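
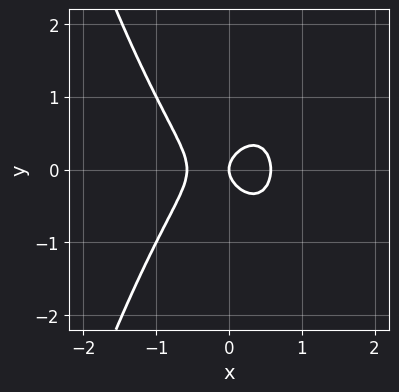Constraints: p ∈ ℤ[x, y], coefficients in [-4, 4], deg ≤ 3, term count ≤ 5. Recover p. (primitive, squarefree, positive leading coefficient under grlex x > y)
3*x^3 + 2*y^2 - x

First, deg p = 3.
Next, symmetries: mirror symmetry y ↦ −y ⇒ only even powers of y.
Then, observable constraints: one x-axis crossing is at x = 0; one y-axis crossing is at y = 0.
Finally, these observations pin down the coefficients.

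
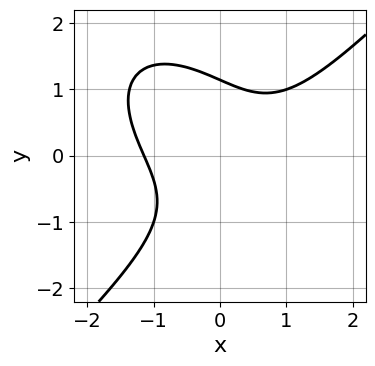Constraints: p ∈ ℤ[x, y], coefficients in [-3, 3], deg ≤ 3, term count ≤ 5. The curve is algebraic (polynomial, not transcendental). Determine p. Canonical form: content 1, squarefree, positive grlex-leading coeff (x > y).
deg p = 3. The shape is more complex than any degree-2 curve.
Matching integer coefficients to the picture gives p.

2*x^3 - 2*y^3 - 3*x*y + 3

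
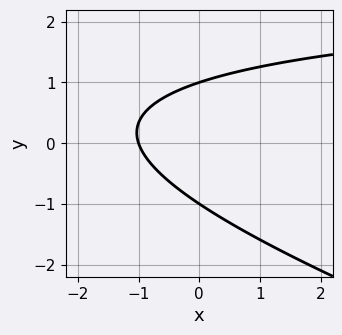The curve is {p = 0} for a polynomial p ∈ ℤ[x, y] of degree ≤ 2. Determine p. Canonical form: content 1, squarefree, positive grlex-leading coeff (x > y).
x*y + 3*y^2 - 3*x - 3

The degree is 2 — no degree-1 curve has this shape.
Observable constraints: it meets the x-axis at x = -1 (among the integer gridlines); among the integer gridlines, it crosses the y-axis at y ∈ {-1, 1}.
Together with the visible shape, these determine p as stated.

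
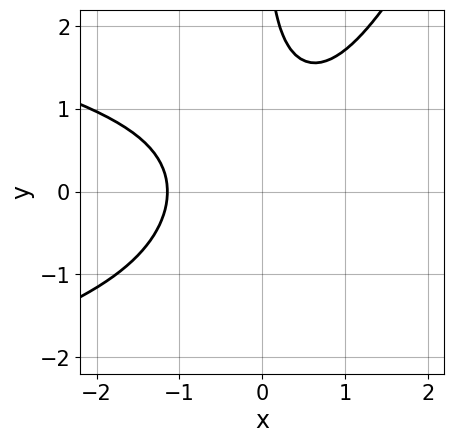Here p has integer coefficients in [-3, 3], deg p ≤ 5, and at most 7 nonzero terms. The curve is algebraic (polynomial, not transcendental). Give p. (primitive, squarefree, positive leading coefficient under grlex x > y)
First, deg p = 4. No degree-3 curve has this shape.
Then, reading off the gridlines: no y-intercept at any integer in the box.
Finally, putting this together gives p.

2*x^2*y^2 - x*y^3 + 2*x^3 - 2*x*y^2 + 3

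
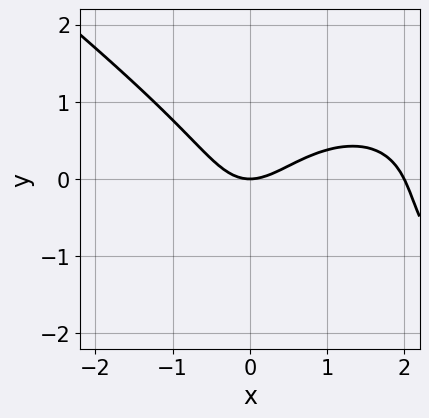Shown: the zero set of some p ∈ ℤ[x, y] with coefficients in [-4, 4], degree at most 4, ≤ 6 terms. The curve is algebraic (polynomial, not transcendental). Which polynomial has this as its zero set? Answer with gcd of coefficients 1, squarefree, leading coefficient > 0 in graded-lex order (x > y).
x^3 + 2*y^3 - 2*x^2 + y^2 + 2*y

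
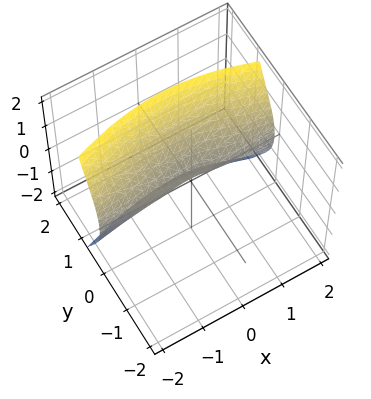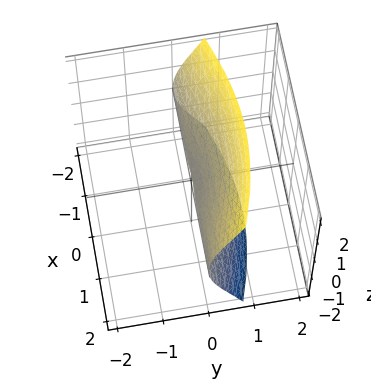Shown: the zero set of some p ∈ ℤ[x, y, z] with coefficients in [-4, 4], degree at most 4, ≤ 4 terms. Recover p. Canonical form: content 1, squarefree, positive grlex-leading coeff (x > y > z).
x^2*y + 3*y^3 - z^2

(a) Degree: a generic line meets the surface in up to 3 points, so deg p = 3.
(b) Reading off the gridlines: the visible x-axis segment lies entirely on the surface; it crosses the y-axis at the gridline y = 0; it meets the z-axis at z = 0 (among the integer gridlines).
(c) These observations pin down the coefficients.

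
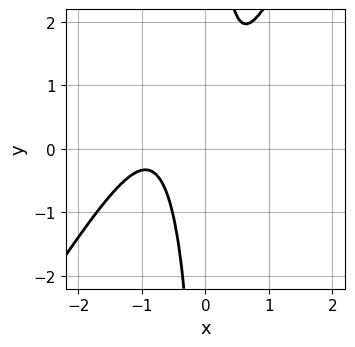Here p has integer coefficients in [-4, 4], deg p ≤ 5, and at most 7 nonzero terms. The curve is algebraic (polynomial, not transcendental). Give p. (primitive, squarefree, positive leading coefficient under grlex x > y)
3*x^4 - 2*x^3*y + 3*x^3 - x*y + 1

(a) deg p = 4.
(b) Reading off the gridlines: it misses every integer gridline on the y-axis; the curve avoids every integer x-axis point in the box.
(c) Together with the visible shape, these determine p as stated.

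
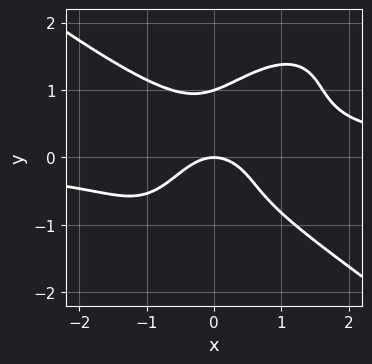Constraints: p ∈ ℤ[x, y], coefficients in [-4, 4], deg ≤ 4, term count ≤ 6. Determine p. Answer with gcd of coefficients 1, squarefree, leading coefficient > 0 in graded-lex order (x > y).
(a) The degree is 4 — a generic line meets the curve in up to 4 points.
(b) From the axis intercepts and sections: among the integer gridlines, it crosses the y-axis at y ∈ {0, 1}; it crosses the x-axis at the gridline x = 0.
(c) Matching integer coefficients to the picture gives p.

x^3*y - x*y^3 + y^4 - x^2 - y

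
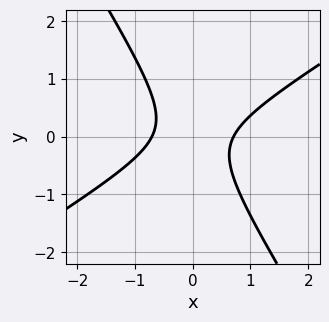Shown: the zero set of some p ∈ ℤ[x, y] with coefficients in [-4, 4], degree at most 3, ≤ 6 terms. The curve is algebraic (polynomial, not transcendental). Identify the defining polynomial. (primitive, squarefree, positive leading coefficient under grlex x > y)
2*x^2 - 2*x*y - 2*y^2 - 1

(a) Degree: a generic line meets the curve in up to 2 points, so deg p = 2.
(b) Observable constraints: no y-intercept at any integer in the box.
(c) Putting this together gives p.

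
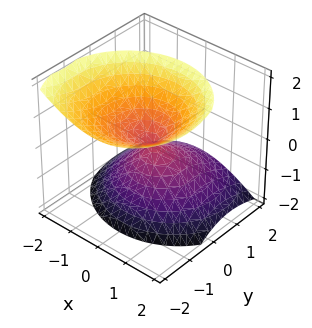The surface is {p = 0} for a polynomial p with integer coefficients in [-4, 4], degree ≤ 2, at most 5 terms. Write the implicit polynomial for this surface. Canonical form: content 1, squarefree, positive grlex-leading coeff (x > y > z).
(a) There are 2 components. They look like related sheets of one shape, so recover p as a whole.
(b) deg p = 2. A generic line meets the surface in up to 2 points.
(c) Reading off the gridlines: it crosses the z-axis at the gridline z = 0; it crosses the y-axis at the gridline y = 0.
(d) Putting this together gives p.

x^2 + y^2 + y*z - z^2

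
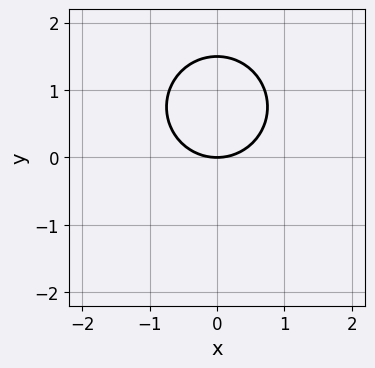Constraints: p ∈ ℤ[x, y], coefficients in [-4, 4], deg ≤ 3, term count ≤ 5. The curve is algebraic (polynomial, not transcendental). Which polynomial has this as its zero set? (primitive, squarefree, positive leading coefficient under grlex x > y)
1. deg p = 2. No degree-1 curve has this shape.
2. Symmetries: it's symmetric under x → −x, forcing even powers of x.
3. Observable constraints: it meets the x-axis at x = 0 (among the integer gridlines); it meets the y-axis at y = 0 (among the integer gridlines).
4. The integer polynomial consistent with all of this is the stated p.

2*x^2 + 2*y^2 - 3*y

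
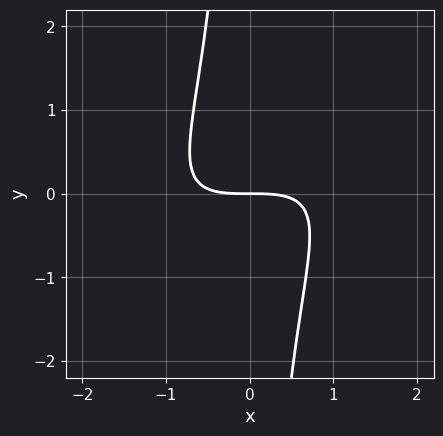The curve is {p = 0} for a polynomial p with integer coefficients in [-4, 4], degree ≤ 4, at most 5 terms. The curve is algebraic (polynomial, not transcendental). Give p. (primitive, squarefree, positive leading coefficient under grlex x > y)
(a) deg p = 3.
(b) Checking where it meets the axes: one x-axis crossing is at x = 0; one y-axis crossing is at y = 0.
(c) Putting this together gives p.

x^3 - 3*x^2*y + 2*x*y^2 + 3*y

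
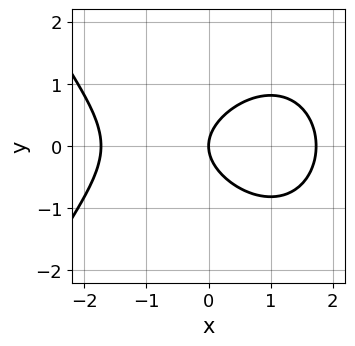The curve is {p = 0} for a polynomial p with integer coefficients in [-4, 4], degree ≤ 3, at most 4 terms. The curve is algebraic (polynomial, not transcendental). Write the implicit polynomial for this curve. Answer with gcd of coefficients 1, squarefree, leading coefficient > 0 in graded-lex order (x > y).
(a) Degree: no degree-2 curve has this shape, so deg p = 3.
(b) Symmetries: it's symmetric under y → −y, forcing even powers of y.
(c) From the axis intercepts and sections: it meets the y-axis at y = 0 (among the integer gridlines); it meets the x-axis at x = 0 (among the integer gridlines).
(d) Solving for integer coefficients yields p as stated.

x^3 + 3*y^2 - 3*x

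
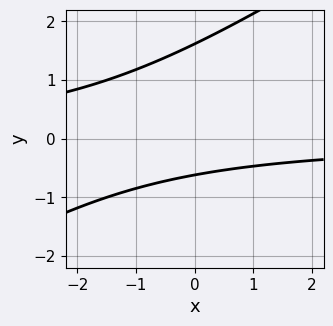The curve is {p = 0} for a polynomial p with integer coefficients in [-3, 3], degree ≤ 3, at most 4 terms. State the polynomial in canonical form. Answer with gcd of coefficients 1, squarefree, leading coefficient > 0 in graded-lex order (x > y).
(a) The degree is 2 — a generic line meets the curve in up to 2 points.
(b) Against the integer gridlines: it misses every integer gridline on the x-axis.
(c) Together with the visible shape, these determine p as stated.

2*x*y - 3*y^2 + 3*y + 3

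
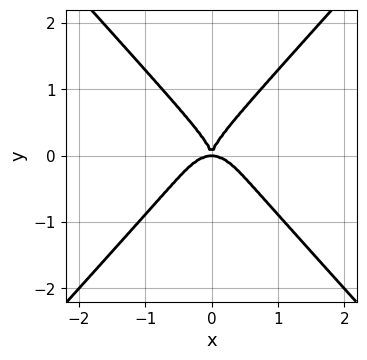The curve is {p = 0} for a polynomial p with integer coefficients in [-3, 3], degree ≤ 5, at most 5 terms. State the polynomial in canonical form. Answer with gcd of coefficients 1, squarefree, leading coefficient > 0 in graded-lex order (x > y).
(a) Degree: the shape is more complex than any degree-3 curve, so deg p = 4.
(b) Symmetries: the x ↦ −x reflection is a symmetry, so x appears only in even powers.
(c) Checking where it meets the axes: one y-axis crossing is at y = 0; it crosses the x-axis at the gridline x = 0.
(d) These observations pin down the coefficients.

3*x^4 - 2*y^4 + 2*x^2*y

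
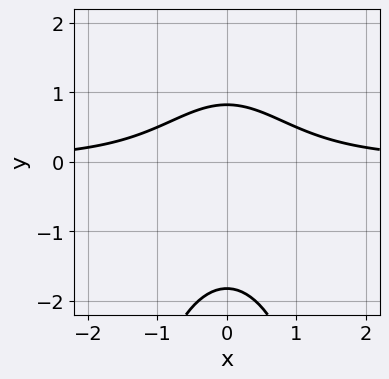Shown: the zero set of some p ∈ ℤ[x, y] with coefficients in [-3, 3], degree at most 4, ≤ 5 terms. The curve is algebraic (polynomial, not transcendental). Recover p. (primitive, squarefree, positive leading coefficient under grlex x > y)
3*x^2*y + 2*y^2 + 2*y - 3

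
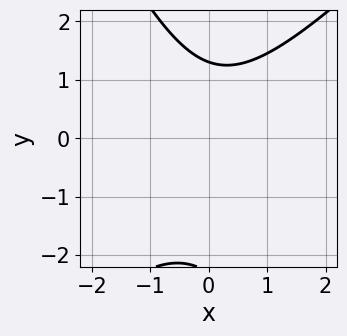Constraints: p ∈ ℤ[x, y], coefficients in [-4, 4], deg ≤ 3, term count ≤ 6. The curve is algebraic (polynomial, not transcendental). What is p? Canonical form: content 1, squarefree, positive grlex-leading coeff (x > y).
(a) Degree: the shape is more complex than any degree-1 curve, so deg p = 2.
(b) From the axis intercepts and sections: the curve avoids every integer x-axis point in the box.
(c) Assembling these constraints gives the stated polynomial.

2*x^2 - x*y - y^2 - y + 3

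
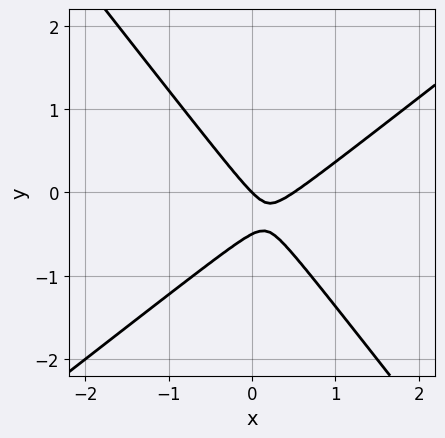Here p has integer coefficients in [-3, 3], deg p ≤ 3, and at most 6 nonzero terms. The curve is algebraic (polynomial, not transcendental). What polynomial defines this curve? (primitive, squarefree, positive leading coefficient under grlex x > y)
2*x^2 - x*y - 2*y^2 - x - y

1. The degree is 2 — a generic line meets the curve in up to 2 points.
2. From the visible intercepts: it crosses the x-axis at the gridline x = 0; one y-axis crossing is at y = 0.
3. Matching integer coefficients to the picture gives p.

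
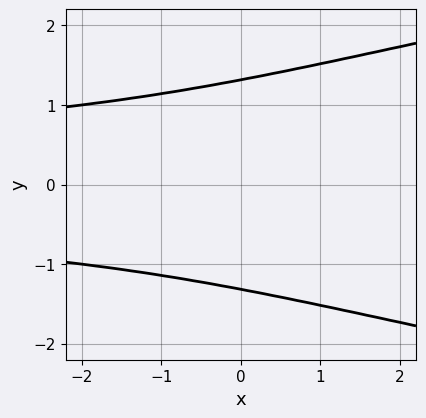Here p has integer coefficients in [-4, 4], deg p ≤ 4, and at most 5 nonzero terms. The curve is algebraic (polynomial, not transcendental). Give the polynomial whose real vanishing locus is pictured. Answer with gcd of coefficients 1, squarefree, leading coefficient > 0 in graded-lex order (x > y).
1. The degree is 4 — a generic line meets the curve in up to 4 points.
2. Symmetries: the y ↦ −y reflection is a symmetry, so y appears only in even powers.
3. Observable constraints: it misses every integer gridline on the x-axis.
4. These observations pin down the coefficients.

y^4 - x*y^2 - 3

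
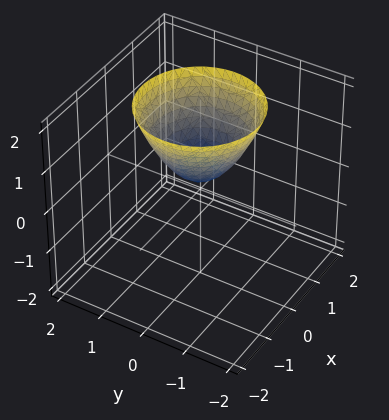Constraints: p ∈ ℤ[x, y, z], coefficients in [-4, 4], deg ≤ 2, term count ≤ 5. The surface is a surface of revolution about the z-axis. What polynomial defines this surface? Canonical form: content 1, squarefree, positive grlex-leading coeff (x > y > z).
3*x^2 + 3*y^2 - 3*z + 1

1. The degree is 2 — no degree-1 surface has this shape.
2. By symmetry, every cross-section ⟂ z is a circle, so x, y appear only via x² + y².
3. From the visible intercepts: the surface avoids every integer y-axis point in the box; the surface avoids every integer x-axis point in the box; a circular section at z = 1 has radius between 0 and 1.
4. The integer polynomial consistent with all of this is the stated p.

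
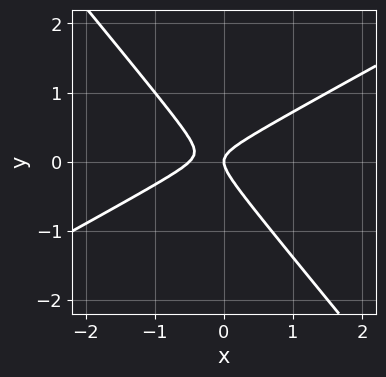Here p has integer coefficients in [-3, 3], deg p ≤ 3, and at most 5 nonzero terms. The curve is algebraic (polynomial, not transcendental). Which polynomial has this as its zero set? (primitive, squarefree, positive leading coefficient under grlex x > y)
2*x^2 - 2*x*y - 3*y^2 + x

deg p = 2.
Observable constraints: it meets the x-axis at x = 0 (among the integer gridlines); it meets the y-axis at y = 0 (among the integer gridlines).
These observations pin down the coefficients.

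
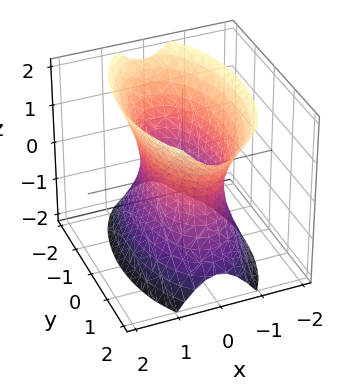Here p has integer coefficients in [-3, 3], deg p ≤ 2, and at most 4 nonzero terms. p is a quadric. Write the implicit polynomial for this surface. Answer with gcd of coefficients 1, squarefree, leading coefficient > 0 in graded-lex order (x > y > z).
3*x^2 + y^2 - z^2 - 2

(a) Degree: one connected sheet with a waist; a quadric, so deg p = 2.
(b) Symmetries: it's symmetric under x → −x, forcing even powers of x; the z ↦ −z reflection is a symmetry, so z appears only in even powers; the y ↦ −y reflection is a symmetry, so y appears only in even powers.
(c) Observable constraints: the surface avoids every integer z-axis point in the box.
(d) The integer polynomial consistent with all of this is the stated p.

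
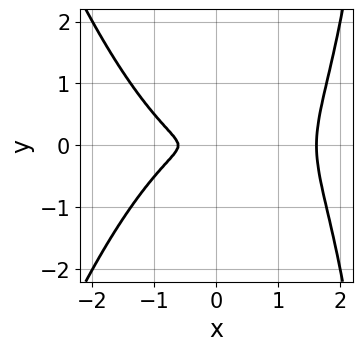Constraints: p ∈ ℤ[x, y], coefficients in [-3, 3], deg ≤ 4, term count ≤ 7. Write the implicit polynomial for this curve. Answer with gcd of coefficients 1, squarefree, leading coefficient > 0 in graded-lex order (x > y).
x^4 - x^3 + x*y^2 - x^2 - 3*y^2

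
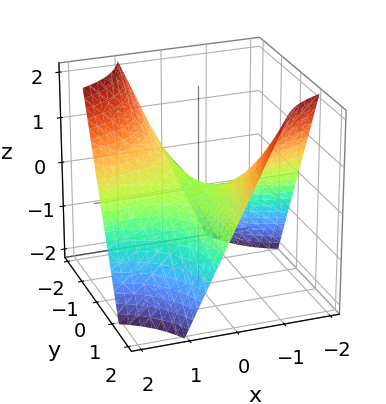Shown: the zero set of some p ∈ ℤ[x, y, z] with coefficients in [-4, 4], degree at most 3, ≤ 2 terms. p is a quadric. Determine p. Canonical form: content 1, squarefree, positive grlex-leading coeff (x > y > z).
x*y + z

(a) deg p = 2. A saddle surface; a quadric.
(b) Checking where it meets the axes: one z-axis crossing is at z = 0; every point of the y-axis in the box is on the surface.
(c) Together with the visible shape, these determine p as stated. Check: (-1, 0, 0) on the x-axis lies on the surface, and p(-1, 0, 0) = 0. ✓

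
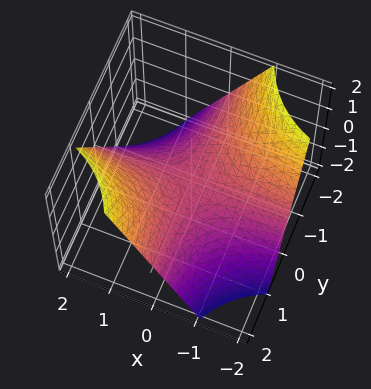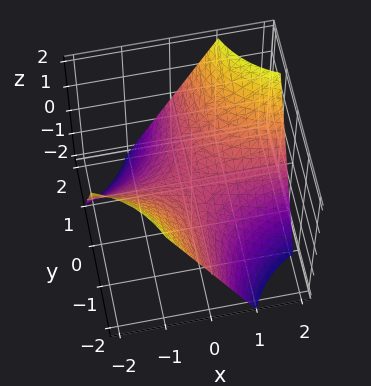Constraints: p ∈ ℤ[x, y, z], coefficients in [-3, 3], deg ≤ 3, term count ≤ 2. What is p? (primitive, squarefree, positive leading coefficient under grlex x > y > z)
x*y - z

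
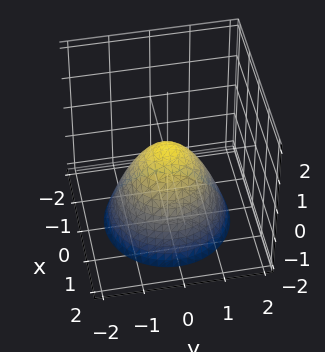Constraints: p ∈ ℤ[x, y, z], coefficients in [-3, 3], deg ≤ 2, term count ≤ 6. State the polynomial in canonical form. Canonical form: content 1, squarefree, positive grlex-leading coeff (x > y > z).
1. deg p = 2.
2. Symmetries: every cross-section ⟂ z is a circle, so x, y appear only via x² + y².
3. From the axis intercepts and sections: a circular section at z = -2 has radius between 1 and 2.
4. Assembling these constraints gives the stated polynomial.

3*x^2 + 3*y^2 + 3*z - 1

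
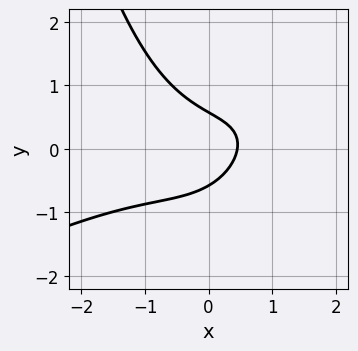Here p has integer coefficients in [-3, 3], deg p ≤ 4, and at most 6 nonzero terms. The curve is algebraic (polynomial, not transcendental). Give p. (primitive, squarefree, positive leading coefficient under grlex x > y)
1. deg p = 3. No degree-2 curve has this shape.
2. Putting this together gives p.

x^3 - 2*x^2*y + 3*y^2 + 2*x - 1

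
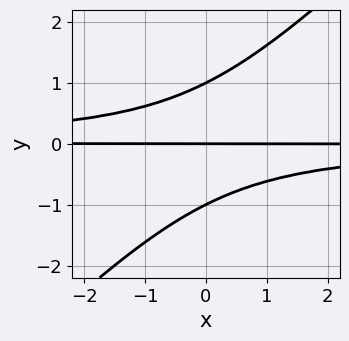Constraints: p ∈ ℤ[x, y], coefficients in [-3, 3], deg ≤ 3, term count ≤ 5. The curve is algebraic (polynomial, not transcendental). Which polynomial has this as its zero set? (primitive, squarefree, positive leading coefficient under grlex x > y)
x*y^2 - y^3 + y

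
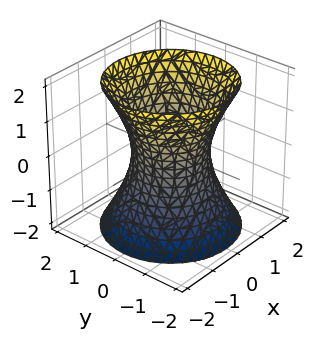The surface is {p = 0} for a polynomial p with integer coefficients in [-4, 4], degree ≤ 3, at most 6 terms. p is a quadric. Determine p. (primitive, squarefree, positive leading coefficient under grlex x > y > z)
1. deg p = 2.
2. Symmetries: it's symmetric under z → −z, forcing even powers of z; the surface is invariant under rotation about z: p = q(x² + y², z).
3. Observable constraints: among the integer gridlines, it crosses the y-axis at y ∈ {-1, 1}; the surface avoids every integer z-axis point in the box.
4. Solving for integer coefficients yields p as stated.

2*x^2 + 2*y^2 - z^2 - 2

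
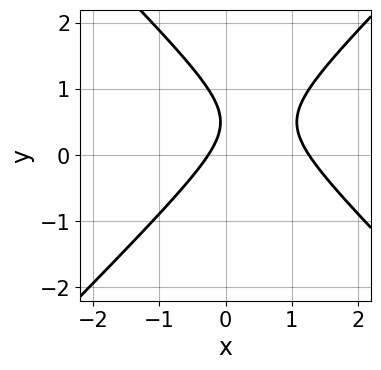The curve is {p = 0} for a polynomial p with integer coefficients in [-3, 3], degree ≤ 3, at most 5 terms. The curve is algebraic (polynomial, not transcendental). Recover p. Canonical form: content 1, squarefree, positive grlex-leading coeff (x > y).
3*x^2 - 3*y^2 - 3*x + 3*y - 1

Degree: a generic line meets the curve in up to 2 points, so deg p = 2.
Reading off the gridlines: the curve avoids every integer y-axis point in the box.
Solving for integer coefficients yields p as stated.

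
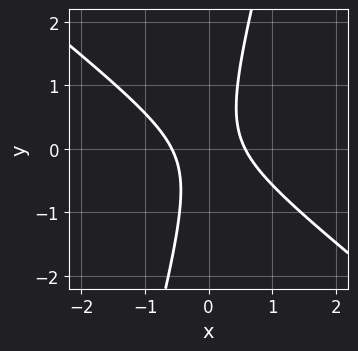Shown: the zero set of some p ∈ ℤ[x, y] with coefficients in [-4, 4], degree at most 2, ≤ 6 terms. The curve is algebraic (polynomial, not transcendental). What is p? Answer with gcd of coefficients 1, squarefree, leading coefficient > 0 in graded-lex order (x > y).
3*x^2 + 3*x*y - y^2 - 1

(a) The degree is 2 — no degree-1 curve has this shape.
(b) From the axis intercepts and sections: no y-intercept at any integer in the box.
(c) These observations pin down the coefficients.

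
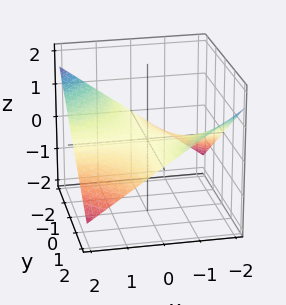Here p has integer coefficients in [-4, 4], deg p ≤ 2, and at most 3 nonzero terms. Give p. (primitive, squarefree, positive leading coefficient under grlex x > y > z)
x*y + 3*z

First, degree: a hyperbolic paraboloid; a quadric, so deg p = 2.
Next, checking where it meets the axes: every point of the y-axis in the box is on the surface; the visible x-axis segment lies entirely on the surface; it crosses the z-axis at the gridline z = 0.
Finally, fitting integer coefficients to these (and the overall shape) gives p.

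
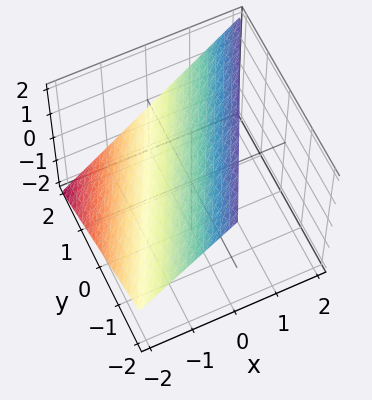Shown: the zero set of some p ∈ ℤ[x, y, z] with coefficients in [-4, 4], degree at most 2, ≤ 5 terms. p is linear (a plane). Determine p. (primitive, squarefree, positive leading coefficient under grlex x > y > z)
2*x - y - 2*z + 2

The degree is 1 — every cross-section is a straight line — this is a plane.
Against the integer gridlines: it meets the z-axis at z = 1 (among the integer gridlines); it crosses the x-axis at the gridline x = -1; it meets the y-axis at y = 2 (among the integer gridlines).
These observations pin down the coefficients.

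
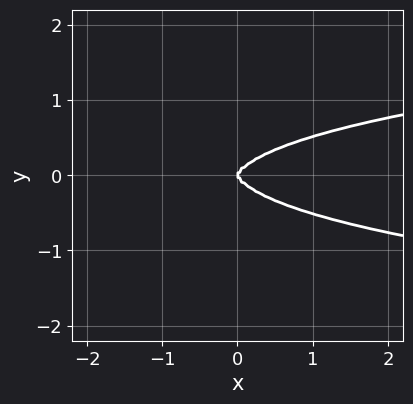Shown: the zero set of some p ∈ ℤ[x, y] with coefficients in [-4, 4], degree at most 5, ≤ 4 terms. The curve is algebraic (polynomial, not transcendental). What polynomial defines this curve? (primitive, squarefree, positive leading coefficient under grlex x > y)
1. The degree is 4 — the shape is more complex than any degree-3 curve.
2. Symmetries: it's symmetric under y → −y, forcing even powers of y.
3. Against the integer gridlines: it meets the x-axis at x = 0 (among the integer gridlines); it meets the y-axis at y = 0 (among the integer gridlines).
4. The integer polynomial consistent with all of this is the stated p.

3*x^2*y^2 + 3*y^4 - x^3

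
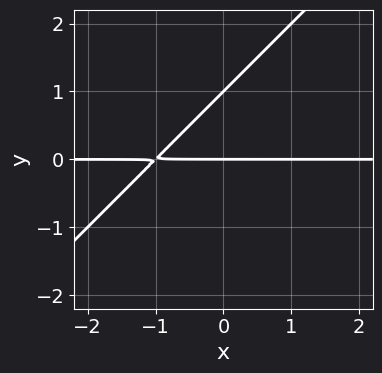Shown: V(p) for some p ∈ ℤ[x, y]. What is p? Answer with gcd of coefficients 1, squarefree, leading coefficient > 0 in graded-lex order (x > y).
x*y - y^2 + y

Degree: no degree-1 curve has this shape, so deg p = 2.
Against the integer gridlines: the y-axis gridline crossings are at y ∈ {0, 1}; the visible x-axis segment lies entirely on the curve.
Matching integer coefficients to the picture gives p.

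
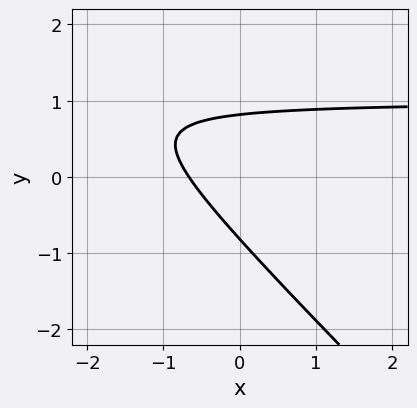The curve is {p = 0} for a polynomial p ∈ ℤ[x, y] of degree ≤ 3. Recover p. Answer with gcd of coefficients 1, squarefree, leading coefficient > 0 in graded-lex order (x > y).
3*x*y + 3*y^2 - 3*x - 2

1. deg p = 2. A generic line meets the curve in up to 2 points.
2. Solving for integer coefficients yields p as stated.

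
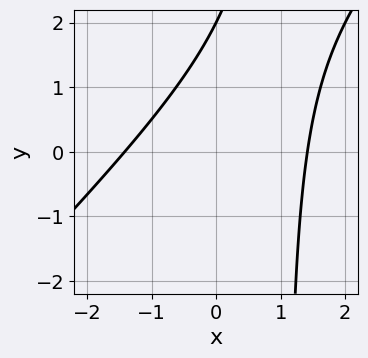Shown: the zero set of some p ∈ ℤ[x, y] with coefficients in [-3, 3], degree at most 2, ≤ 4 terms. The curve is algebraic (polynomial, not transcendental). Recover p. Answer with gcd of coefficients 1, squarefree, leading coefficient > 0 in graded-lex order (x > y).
x^2 - x*y + y - 2

The degree is 2 — a generic line meets the curve in up to 2 points.
From the visible intercepts: it meets the y-axis at y = 2 (among the integer gridlines).
The integer polynomial consistent with all of this is the stated p.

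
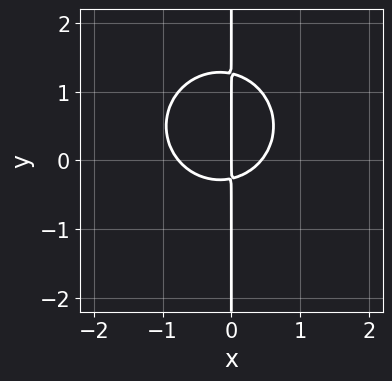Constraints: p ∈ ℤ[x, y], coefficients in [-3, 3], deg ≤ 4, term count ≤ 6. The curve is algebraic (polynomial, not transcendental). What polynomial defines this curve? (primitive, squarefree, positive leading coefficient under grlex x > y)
3*x^3 + 3*x*y^2 + x^2 - 3*x*y - x

deg p = 3. A generic line meets the curve in up to 3 points.
From the visible intercepts: it crosses the x-axis at the gridline x = 0; the visible y-axis segment lies entirely on the curve.
These observations pin down the coefficients.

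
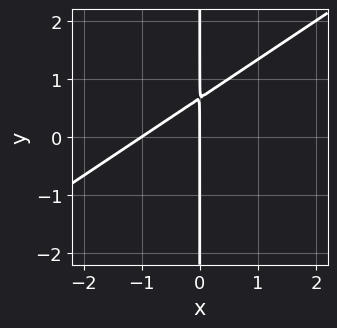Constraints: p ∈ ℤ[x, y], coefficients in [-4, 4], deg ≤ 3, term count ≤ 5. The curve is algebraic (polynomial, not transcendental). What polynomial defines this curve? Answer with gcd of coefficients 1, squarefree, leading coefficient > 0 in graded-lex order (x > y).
2*x^2 - 3*x*y + 2*x

1. Degree: no degree-1 curve has this shape, so deg p = 2.
2. Observable constraints: among the integer gridlines, it crosses the x-axis at x ∈ {-1, 0}; the visible y-axis segment lies entirely on the curve.
3. Matching integer coefficients to the picture gives p.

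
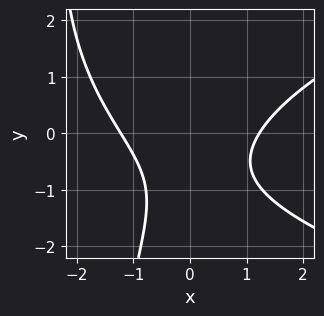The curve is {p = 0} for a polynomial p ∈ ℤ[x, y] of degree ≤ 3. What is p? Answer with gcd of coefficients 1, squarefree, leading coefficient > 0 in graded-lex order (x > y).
First, the degree is 3 — a generic line meets the curve in up to 3 points.
Next, from the visible intercepts: no y-intercept at any integer in the box.
Finally, these observations pin down the coefficients.

x*y^2 - 2*x^2 + 2*y^2 + 3*y + 3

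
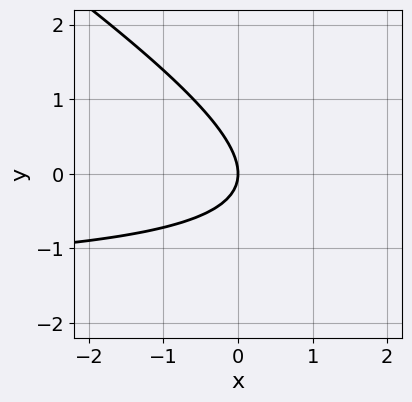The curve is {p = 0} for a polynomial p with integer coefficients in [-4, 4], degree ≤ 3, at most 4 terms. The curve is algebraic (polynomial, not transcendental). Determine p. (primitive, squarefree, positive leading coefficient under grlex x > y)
2*x*y + 3*y^2 + 3*x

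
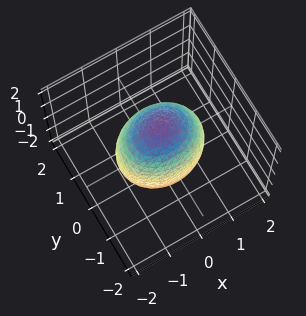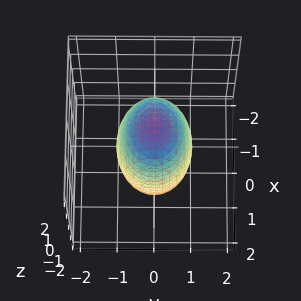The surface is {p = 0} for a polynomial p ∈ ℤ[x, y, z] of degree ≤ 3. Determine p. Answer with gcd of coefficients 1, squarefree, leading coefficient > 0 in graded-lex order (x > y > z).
2*x^2 + 3*y^2 + z^2 - 3

The degree is 2 — a closed, bounded, convex surface; a quadric.
Symmetries: it's symmetric under x → −x, forcing even powers of x; mirror symmetry z ↦ −z ⇒ only even powers of z; it's symmetric under y → −y, forcing even powers of y.
Observable constraints: the y-axis gridline crossings are at y ∈ {-1, 1}.
The integer polynomial consistent with all of this is the stated p.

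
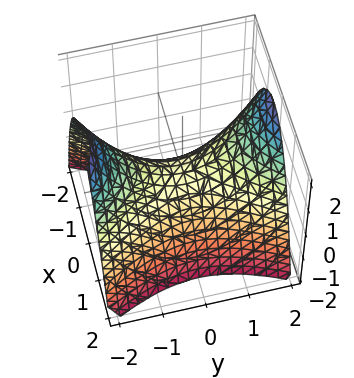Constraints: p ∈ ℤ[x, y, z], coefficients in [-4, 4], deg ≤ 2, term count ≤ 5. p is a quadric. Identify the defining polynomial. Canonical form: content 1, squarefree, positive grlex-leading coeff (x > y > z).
2*x^2 - y^2 + 2*z

(a) deg p = 2. A hyperbolic paraboloid; a quadric.
(b) Symmetries: mirror symmetry y ↦ −y ⇒ only even powers of y; it's symmetric under x → −x, forcing even powers of x.
(c) Observable constraints: it meets the x-axis at x = 0 (among the integer gridlines); one z-axis crossing is at z = 0; it crosses the y-axis at the gridline y = 0.
(d) Putting this together gives p.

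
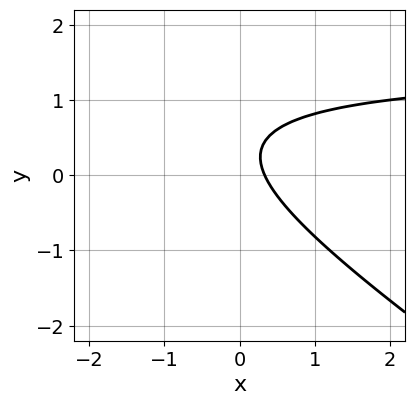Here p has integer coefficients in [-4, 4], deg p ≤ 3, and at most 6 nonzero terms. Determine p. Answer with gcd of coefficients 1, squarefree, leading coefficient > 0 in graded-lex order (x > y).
(a) The degree is 2 — no degree-1 curve has this shape.
(b) From the visible intercepts: the curve avoids every integer y-axis point in the box.
(c) Matching integer coefficients to the picture gives p.

2*x*y + 3*y^2 - 3*x - 2*y + 1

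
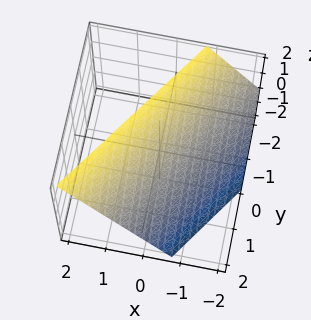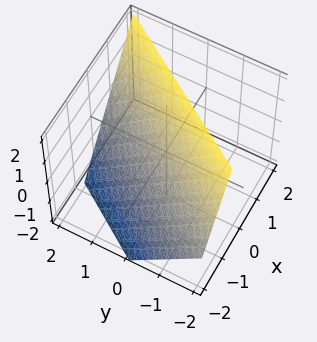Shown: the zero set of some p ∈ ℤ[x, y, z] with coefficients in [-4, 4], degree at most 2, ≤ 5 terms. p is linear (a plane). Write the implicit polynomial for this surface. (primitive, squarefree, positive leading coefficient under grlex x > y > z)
(a) Degree: every cross-section is a straight line — this is a plane, so deg p = 1.
(b) Reading off the gridlines: it crosses the z-axis at the gridline z = 1; it crosses the y-axis at the gridline y = 1.
(c) The integer polynomial consistent with all of this is the stated p.

3*x - 2*y - 2*z + 2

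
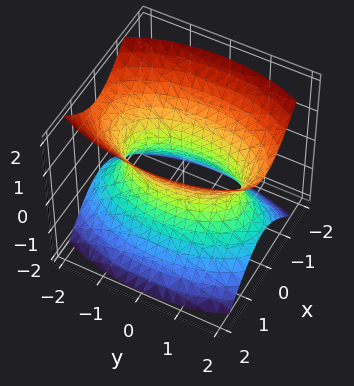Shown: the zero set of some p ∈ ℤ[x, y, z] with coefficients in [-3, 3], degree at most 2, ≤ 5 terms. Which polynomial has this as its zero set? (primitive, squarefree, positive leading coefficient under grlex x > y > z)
First, the degree is 2 — one connected sheet with a waist; a quadric.
Next, symmetries: mirror symmetry x ↦ −x ⇒ only even powers of x; mirror symmetry y ↦ −y ⇒ only even powers of y; the z ↦ −z reflection is a symmetry, so z appears only in even powers.
Next, against the integer gridlines: the surface avoids every integer z-axis point in the box.
Finally, matching integer coefficients to the picture gives p.

3*x^2 + y^2 - 2*z^2 - 2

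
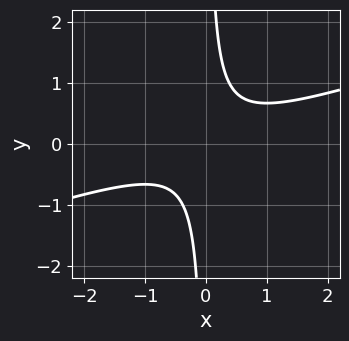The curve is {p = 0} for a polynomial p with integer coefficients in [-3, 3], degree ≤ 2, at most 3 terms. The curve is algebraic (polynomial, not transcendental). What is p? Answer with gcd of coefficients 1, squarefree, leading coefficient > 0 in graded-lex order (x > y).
x^2 - 3*x*y + 1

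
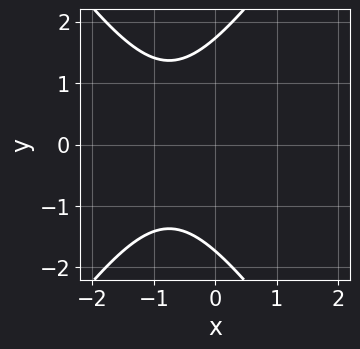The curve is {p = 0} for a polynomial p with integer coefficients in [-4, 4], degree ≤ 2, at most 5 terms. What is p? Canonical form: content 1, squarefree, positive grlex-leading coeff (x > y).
2*x^2 - y^2 + 3*x + 3

1. The degree is 2 — a generic line meets the curve in up to 2 points.
2. Symmetries: the y ↦ −y reflection is a symmetry, so y appears only in even powers.
3. Observable constraints: the curve avoids every integer x-axis point in the box.
4. Solving for integer coefficients yields p as stated.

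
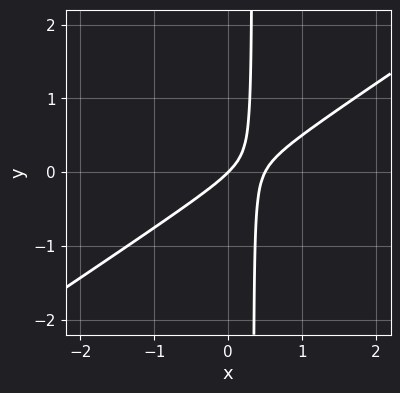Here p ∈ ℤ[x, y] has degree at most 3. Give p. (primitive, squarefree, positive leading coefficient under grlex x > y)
deg p = 2.
From the axis intercepts and sections: it meets the y-axis at y = 0 (among the integer gridlines); it meets the x-axis at x = 0 (among the integer gridlines).
Solving for integer coefficients yields p as stated.

2*x^2 - 3*x*y - x + y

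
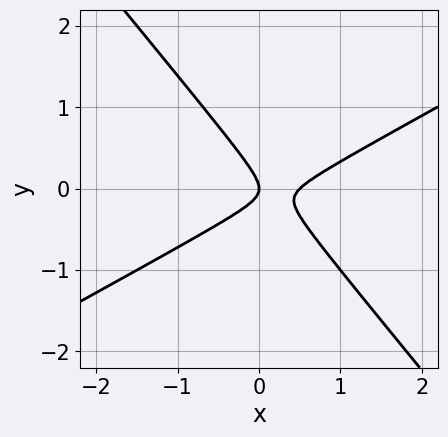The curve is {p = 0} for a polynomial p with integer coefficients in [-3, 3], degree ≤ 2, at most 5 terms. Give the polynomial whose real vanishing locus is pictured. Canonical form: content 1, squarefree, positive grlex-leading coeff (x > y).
First, degree: no degree-1 curve has this shape, so deg p = 2.
Then, from the axis intercepts and sections: one y-axis crossing is at y = 0; one x-axis crossing is at x = 0.
Finally, putting this together gives p.

2*x^2 - 2*x*y - 3*y^2 - x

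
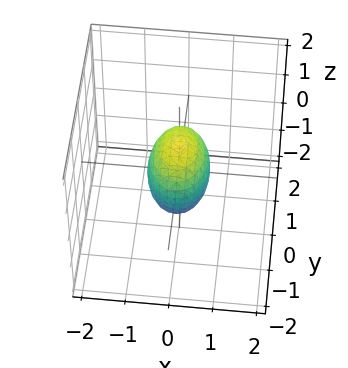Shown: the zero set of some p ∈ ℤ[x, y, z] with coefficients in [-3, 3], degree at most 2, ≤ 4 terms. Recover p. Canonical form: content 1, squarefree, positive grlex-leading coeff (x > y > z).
1. Degree: a closed, bounded, convex surface; a quadric, so deg p = 2.
2. Symmetries: the x ↦ −x reflection is a symmetry, so x appears only in even powers; mirror symmetry z ↦ −z ⇒ only even powers of z; it's symmetric under y → −y, forcing even powers of y.
3. From the visible intercepts: among the integer gridlines, it crosses the z-axis at z ∈ {-1, 1}; among the integer gridlines, it crosses the y-axis at y ∈ {-1, 1}.
4. These observations pin down the coefficients.

2*x^2 + y^2 + z^2 - 1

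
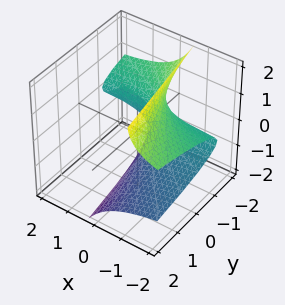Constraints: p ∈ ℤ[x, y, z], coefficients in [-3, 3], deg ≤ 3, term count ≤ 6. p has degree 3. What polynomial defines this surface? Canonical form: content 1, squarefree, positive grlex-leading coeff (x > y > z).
3*x*z^2 + z^3 + 2*y + 2

First, degree: no degree-2 surface has this shape, so deg p = 3.
Then, reading off the gridlines: no x-intercept at any integer in the box; it meets the y-axis at y = -1 (among the integer gridlines).
Finally, together with the visible shape, these determine p as stated.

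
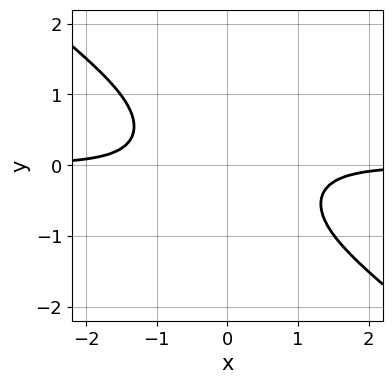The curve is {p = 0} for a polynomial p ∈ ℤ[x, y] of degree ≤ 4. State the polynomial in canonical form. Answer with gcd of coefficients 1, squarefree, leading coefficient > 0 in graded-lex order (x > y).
1. deg p = 4.
2. Against the integer gridlines: no x-intercept at any integer in the box; it misses every integer gridline on the y-axis.
3. Assembling these constraints gives the stated polynomial.

3*x^3*y + 3*x^2*y^2 - x*y^3 + 2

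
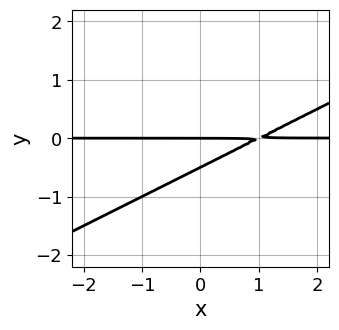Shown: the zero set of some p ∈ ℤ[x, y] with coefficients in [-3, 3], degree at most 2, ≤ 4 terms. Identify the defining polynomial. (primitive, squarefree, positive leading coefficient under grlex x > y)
First, degree: no degree-1 curve has this shape, so deg p = 2.
Next, from the axis intercepts and sections: every point of the x-axis in the box is on the curve; it crosses the y-axis at the gridline y = 0.
Finally, the integer polynomial consistent with all of this is the stated p.

x*y - 2*y^2 - y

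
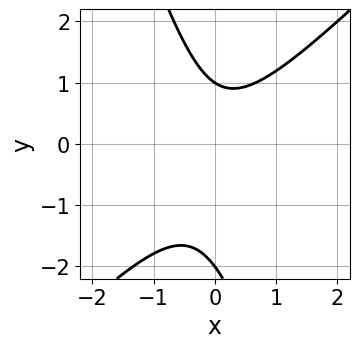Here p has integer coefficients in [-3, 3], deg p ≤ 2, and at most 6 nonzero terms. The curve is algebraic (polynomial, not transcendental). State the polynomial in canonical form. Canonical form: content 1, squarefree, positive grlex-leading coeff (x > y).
deg p = 2. A generic line meets the curve in up to 2 points.
Checking where it meets the axes: the y-axis gridline crossings are at y ∈ {-2, 1}; no x-intercept at any integer in the box.
Matching integer coefficients to the picture gives p.

3*x^2 - 2*x*y - y^2 - y + 2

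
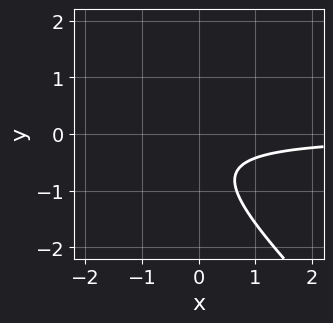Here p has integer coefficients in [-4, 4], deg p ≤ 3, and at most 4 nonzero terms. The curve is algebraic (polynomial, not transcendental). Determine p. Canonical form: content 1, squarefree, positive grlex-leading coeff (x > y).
(a) Degree: no degree-1 curve has this shape, so deg p = 2.
(b) From the axis intercepts and sections: the curve avoids every integer x-axis point in the box; it misses every integer gridline on the y-axis.
(c) Matching integer coefficients to the picture gives p.

3*x*y + 3*y^2 + 3*y + 2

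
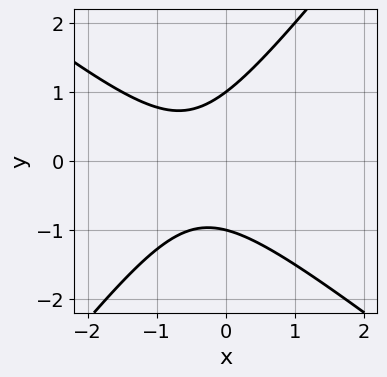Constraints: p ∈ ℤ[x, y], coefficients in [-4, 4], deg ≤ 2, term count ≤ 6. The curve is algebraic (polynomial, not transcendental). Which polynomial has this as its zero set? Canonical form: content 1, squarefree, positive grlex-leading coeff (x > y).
2*x^2 + x*y - 2*y^2 + 2*x + 2

First, deg p = 2. No degree-1 curve has this shape.
Next, reading off the gridlines: it misses every integer gridline on the x-axis; the y-axis gridline crossings are at y ∈ {-1, 1}.
Finally, solving for integer coefficients yields p as stated.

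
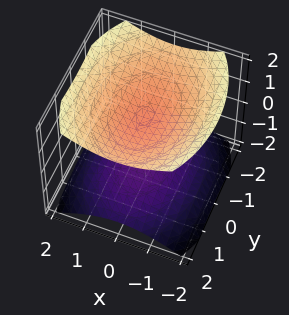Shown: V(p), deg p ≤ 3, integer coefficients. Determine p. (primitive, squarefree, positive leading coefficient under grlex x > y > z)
First, I count 2 distinct pieces.
Next, the degree is 2 — two separate bowl-shaped sheets opening away from each other; a quadric.
Then, symmetries: the z ↦ −z reflection is a symmetry, so z appears only in even powers; it's symmetric under y → −y, forcing even powers of y; mirror symmetry x ↦ −x ⇒ only even powers of x.
Then, against the integer gridlines: among the integer gridlines, it crosses the z-axis at z ∈ {-1, 1}; no x-intercept at any integer in the box; no y-intercept at any integer in the box.
Finally, together with the visible shape, these determine p as stated.

2*x^2 + y^2 - 3*z^2 + 3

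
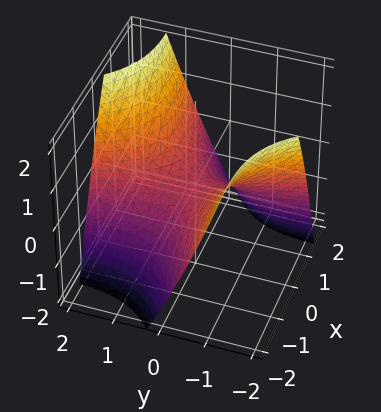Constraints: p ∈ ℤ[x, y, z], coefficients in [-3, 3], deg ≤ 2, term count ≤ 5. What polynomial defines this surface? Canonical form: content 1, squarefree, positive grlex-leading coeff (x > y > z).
x^2 - 3*x*y - y^2 + 3*z

deg p = 2. The shape is more complex than any degree-1 surface.
Observable constraints: it meets the y-axis at y = 0 (among the integer gridlines); it crosses the x-axis at the gridline x = 0; it meets the z-axis at z = 0 (among the integer gridlines).
These observations pin down the coefficients.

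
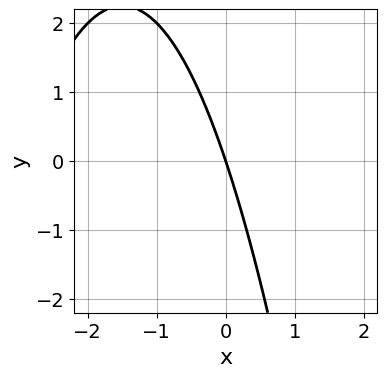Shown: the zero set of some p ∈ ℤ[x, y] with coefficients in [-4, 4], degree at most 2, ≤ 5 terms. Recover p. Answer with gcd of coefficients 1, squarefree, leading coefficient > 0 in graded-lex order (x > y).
x^2 + 3*x + y

(a) The degree is 2 — the shape is more complex than any degree-1 curve.
(b) Reading off the gridlines: it meets the x-axis at x = 0 (among the integer gridlines); one y-axis crossing is at y = 0.
(c) These observations pin down the coefficients.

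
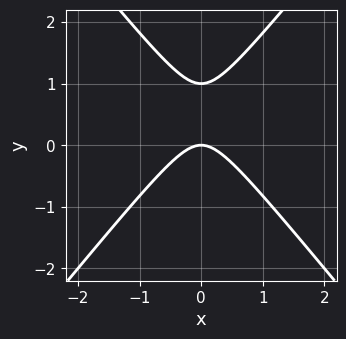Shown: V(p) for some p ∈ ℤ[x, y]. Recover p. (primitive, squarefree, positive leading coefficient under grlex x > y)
3*x^2 - 2*y^2 + 2*y

1. Degree: no degree-1 curve has this shape, so deg p = 2.
2. Symmetries: the x ↦ −x reflection is a symmetry, so x appears only in even powers.
3. Observable constraints: it crosses the x-axis at the gridline x = 0; the y-axis gridline crossings are at y ∈ {0, 1}.
4. Together with the visible shape, these determine p as stated.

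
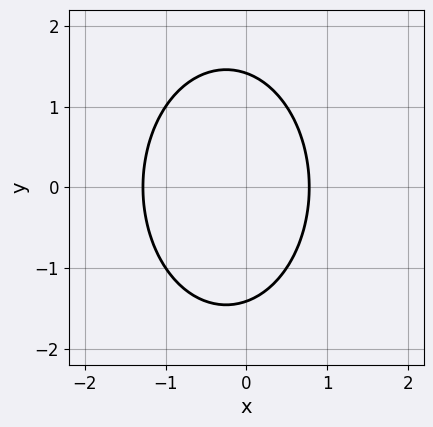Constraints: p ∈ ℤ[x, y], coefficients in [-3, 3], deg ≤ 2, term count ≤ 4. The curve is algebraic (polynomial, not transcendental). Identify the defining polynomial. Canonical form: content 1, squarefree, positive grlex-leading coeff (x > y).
2*x^2 + y^2 + x - 2

(a) Degree: no degree-1 curve has this shape, so deg p = 2.
(b) Symmetries: it's symmetric under y → −y, forcing even powers of y.
(c) Fitting integer coefficients to these (and the overall shape) gives p.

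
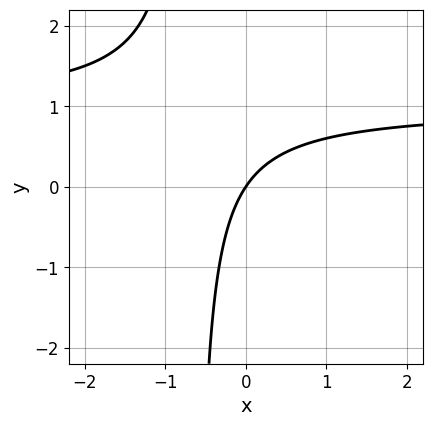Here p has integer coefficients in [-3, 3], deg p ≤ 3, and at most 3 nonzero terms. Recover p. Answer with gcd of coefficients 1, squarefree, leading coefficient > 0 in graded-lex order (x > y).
Degree: a generic line meets the curve in up to 2 points, so deg p = 2.
Against the integer gridlines: it meets the y-axis at y = 0 (among the integer gridlines); it crosses the x-axis at the gridline x = 0.
These observations pin down the coefficients.

3*x*y - 3*x + 2*y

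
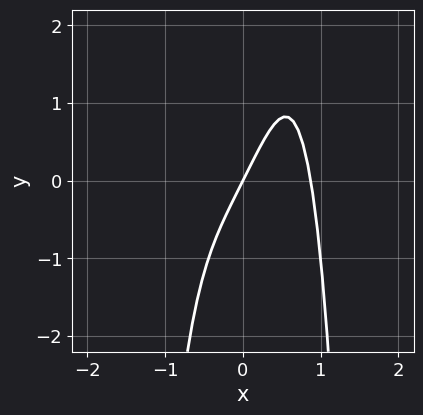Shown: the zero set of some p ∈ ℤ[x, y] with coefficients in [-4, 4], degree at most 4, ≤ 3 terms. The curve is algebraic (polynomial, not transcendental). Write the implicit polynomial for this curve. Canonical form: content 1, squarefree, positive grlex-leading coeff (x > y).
3*x^4 - 2*x + y

(a) Degree: a generic line meets the curve in up to 4 points, so deg p = 4.
(b) Observable constraints: it crosses the x-axis at the gridline x = 0; one y-axis crossing is at y = 0.
(c) These observations pin down the coefficients.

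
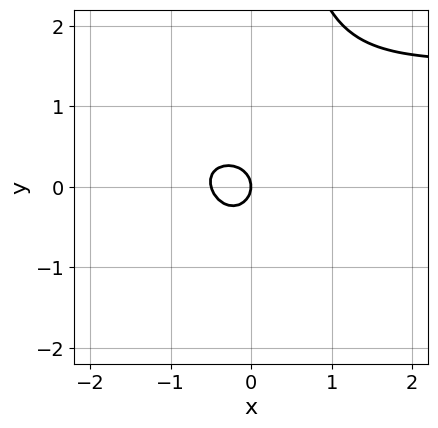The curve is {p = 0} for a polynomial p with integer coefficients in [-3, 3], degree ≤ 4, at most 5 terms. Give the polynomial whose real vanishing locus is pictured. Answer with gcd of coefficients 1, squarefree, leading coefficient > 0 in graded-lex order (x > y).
First, deg p = 4. The shape is more complex than any degree-3 curve.
Next, observable constraints: one y-axis crossing is at y = 0; one x-axis crossing is at x = 0.
Finally, matching integer coefficients to the picture gives p.

x*y^3 + x^2*y - 2*x^2 - 2*y^2 - x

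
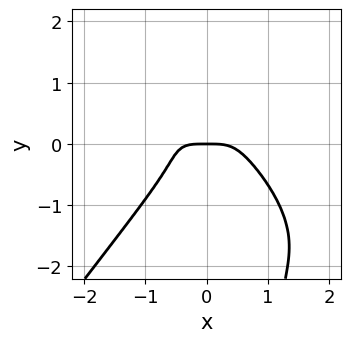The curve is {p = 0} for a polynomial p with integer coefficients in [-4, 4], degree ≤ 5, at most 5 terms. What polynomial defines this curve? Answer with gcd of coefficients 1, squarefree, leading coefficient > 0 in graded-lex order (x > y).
deg p = 4. No degree-3 curve has this shape.
Reading off the gridlines: it meets the x-axis at x = 0 (among the integer gridlines); one y-axis crossing is at y = 0.
Matching integer coefficients to the picture gives p.

2*x^4 + 2*x^3*y - 2*x*y^3 + 2*y^3 + y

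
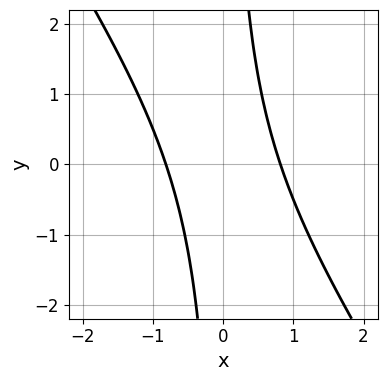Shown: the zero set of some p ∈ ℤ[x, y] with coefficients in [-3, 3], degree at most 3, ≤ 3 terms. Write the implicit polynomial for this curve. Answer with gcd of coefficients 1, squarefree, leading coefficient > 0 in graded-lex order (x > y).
1. The degree is 2 — no degree-1 curve has this shape.
2. Reading off the gridlines: it misses every integer gridline on the y-axis.
3. Assembling these constraints gives the stated polynomial.

3*x^2 + 2*x*y - 2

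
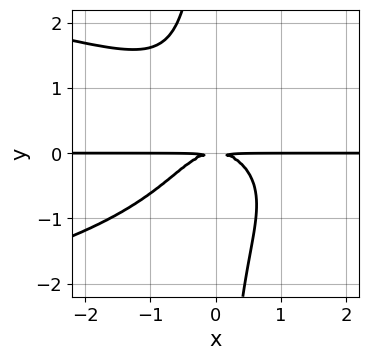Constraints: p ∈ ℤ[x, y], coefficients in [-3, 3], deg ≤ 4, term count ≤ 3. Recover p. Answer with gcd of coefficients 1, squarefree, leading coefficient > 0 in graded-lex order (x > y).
1. Degree: a generic line meets the curve in up to 4 points, so deg p = 4.
2. From the visible intercepts: every point of the x-axis in the box is on the curve.
3. Matching integer coefficients to the picture gives p.

x*y^3 + x^2*y + y^2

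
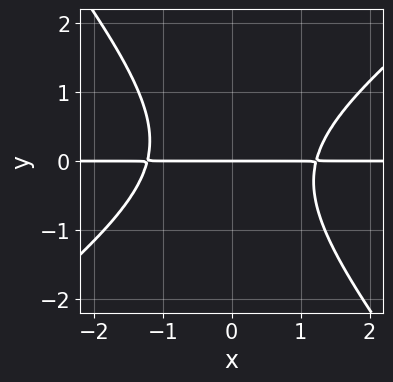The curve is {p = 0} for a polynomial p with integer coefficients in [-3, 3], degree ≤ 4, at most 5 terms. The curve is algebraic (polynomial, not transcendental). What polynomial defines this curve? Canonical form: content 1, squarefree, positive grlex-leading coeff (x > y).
2*x^2*y - x*y^2 - 2*y^3 - 3*y

The degree is 3 — no degree-2 curve has this shape.
Reading off the gridlines: the visible x-axis segment lies entirely on the curve; it crosses the y-axis at the gridline y = 0.
Matching integer coefficients to the picture gives p.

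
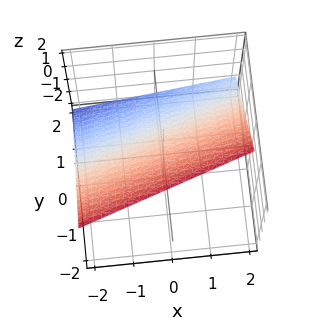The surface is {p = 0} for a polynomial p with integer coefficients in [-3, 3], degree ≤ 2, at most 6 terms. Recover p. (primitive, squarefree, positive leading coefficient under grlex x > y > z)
x - 3*y - 3*z + 2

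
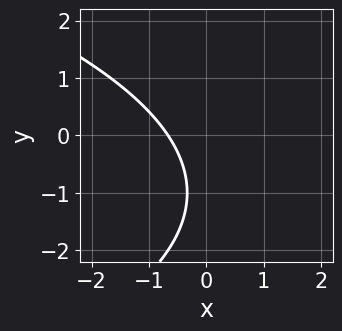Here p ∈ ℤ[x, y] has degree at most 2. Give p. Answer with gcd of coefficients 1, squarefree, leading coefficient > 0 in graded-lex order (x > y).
y^2 + 3*x + 2*y + 2

1. The degree is 2 — a generic line meets the curve in up to 2 points.
2. From the visible intercepts: it misses every integer gridline on the y-axis.
3. Solving for integer coefficients yields p as stated.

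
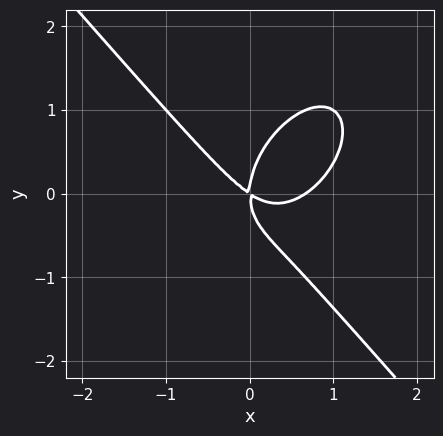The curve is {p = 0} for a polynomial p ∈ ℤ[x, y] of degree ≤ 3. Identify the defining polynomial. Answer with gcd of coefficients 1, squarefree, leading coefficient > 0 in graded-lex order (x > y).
First, degree: a generic line meets the curve in up to 3 points, so deg p = 3.
Next, observable constraints: it crosses the y-axis at the gridline y = 0; one x-axis crossing is at x = 0.
Finally, assembling these constraints gives the stated polynomial.

3*x^3 + 2*y^3 - 2*x^2 - 3*x*y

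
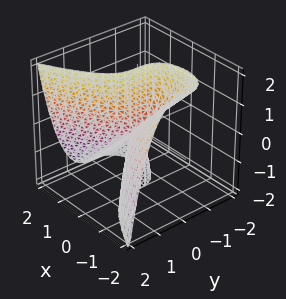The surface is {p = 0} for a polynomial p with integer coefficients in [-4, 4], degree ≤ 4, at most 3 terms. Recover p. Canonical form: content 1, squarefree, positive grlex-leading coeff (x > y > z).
y^3 - x^2 - x*z

(a) deg p = 3. No degree-2 surface has this shape.
(b) From the axis intercepts and sections: the visible z-axis segment lies entirely on the surface; it crosses the y-axis at the gridline y = 0.
(c) Solving for integer coefficients yields p as stated.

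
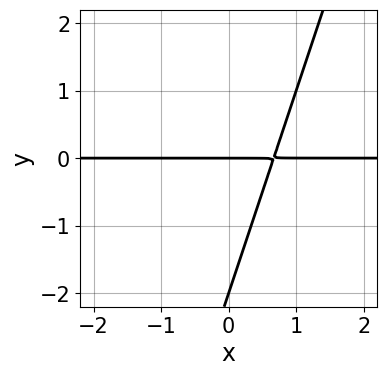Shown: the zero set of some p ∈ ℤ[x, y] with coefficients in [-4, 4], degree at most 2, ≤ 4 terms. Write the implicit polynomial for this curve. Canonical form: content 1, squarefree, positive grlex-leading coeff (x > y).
3*x*y - y^2 - 2*y

The degree is 2 — a generic line meets the curve in up to 2 points.
Against the integer gridlines: among the integer gridlines, it crosses the y-axis at y ∈ {-2, 0}; every point of the x-axis in the box is on the curve.
These observations pin down the coefficients.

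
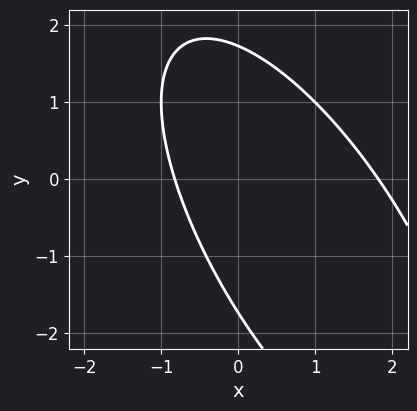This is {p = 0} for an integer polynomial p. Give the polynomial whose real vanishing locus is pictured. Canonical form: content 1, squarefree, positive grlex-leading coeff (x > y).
2*x^2 + 2*x*y + y^2 - 2*x - 3

First, degree: a generic line meets the curve in up to 2 points, so deg p = 2.
Finally, the integer polynomial consistent with all of this is the stated p.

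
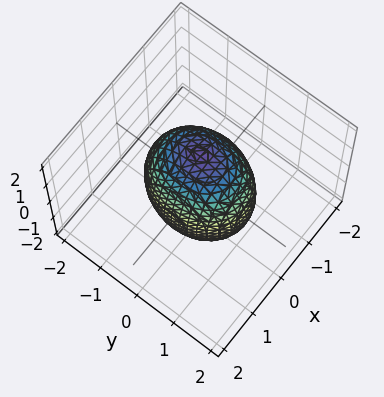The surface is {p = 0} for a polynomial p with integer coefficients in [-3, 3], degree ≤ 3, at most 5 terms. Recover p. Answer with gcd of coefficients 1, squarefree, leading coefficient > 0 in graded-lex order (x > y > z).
(a) Degree: a closed, bounded, convex surface; a quadric, so deg p = 2.
(b) Symmetries: mirror symmetry z ↦ −z ⇒ only even powers of z; it's symmetric under y → −y, forcing even powers of y; it's symmetric under x → −x, forcing even powers of x.
(c) Checking where it meets the axes: the x-axis gridline crossings are at x ∈ {-1, 1}.
(d) Matching integer coefficients to the picture gives p.

3*x^2 + 2*y^2 + z^2 - 3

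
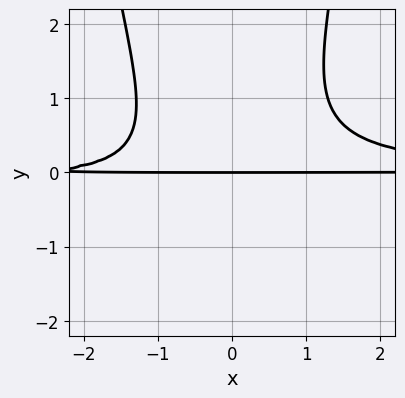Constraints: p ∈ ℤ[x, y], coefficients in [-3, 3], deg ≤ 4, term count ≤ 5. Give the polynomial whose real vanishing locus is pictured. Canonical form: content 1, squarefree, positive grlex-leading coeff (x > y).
deg p = 4.
Checking where it meets the axes: it crosses the y-axis at the gridline y = 0; every point of the x-axis in the box is on the curve.
Putting this together gives p.

3*x^2*y^2 + x*y^2 - 2*y^3 - x*y - 3*y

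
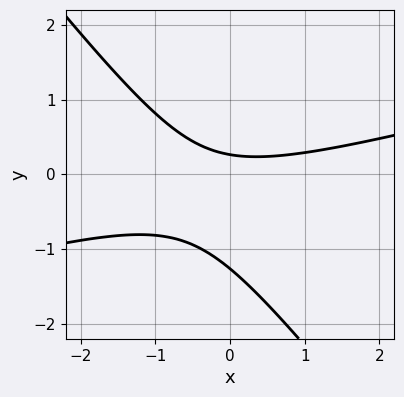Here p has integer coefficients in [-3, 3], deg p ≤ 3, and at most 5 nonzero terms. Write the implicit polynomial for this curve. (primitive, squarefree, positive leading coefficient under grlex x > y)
1. deg p = 2. A generic line meets the curve in up to 2 points.
2. Observable constraints: the curve avoids every integer x-axis point in the box.
3. Assembling these constraints gives the stated polynomial.

x^2 - 3*x*y - 3*y^2 - 3*y + 1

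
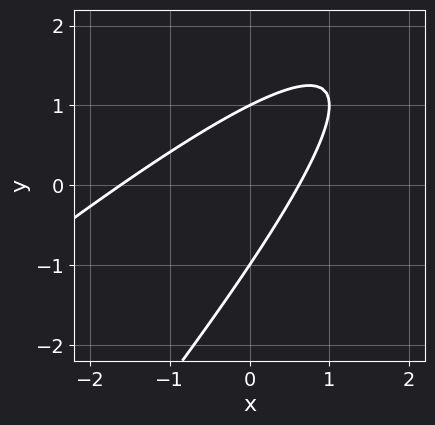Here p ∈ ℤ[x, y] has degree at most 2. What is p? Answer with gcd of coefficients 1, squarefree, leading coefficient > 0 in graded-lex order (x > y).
x^2 - 2*x*y + y^2 + x - 1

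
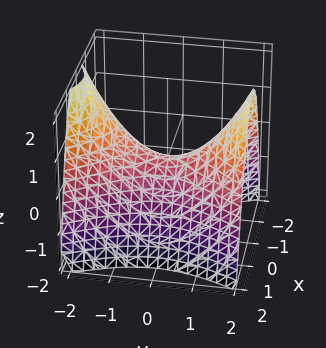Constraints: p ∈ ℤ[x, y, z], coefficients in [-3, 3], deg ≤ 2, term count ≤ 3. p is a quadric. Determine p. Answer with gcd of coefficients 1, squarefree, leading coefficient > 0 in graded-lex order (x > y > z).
2*x^2 - y^2 + 2*z

(a) Degree: a hyperbolic paraboloid; a quadric, so deg p = 2.
(b) Symmetries: mirror symmetry y ↦ −y ⇒ only even powers of y; it's symmetric under x → −x, forcing even powers of x.
(c) From the visible intercepts: one z-axis crossing is at z = 0; one x-axis crossing is at x = 0.
(d) Together with the visible shape, these determine p as stated.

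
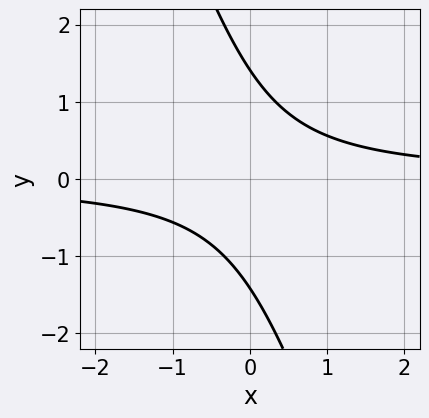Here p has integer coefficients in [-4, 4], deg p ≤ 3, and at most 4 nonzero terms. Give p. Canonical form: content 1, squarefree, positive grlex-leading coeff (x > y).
Degree: no degree-1 curve has this shape, so deg p = 2.
From the axis intercepts and sections: it misses every integer gridline on the x-axis.
Assembling these constraints gives the stated polynomial.

3*x*y + y^2 - 2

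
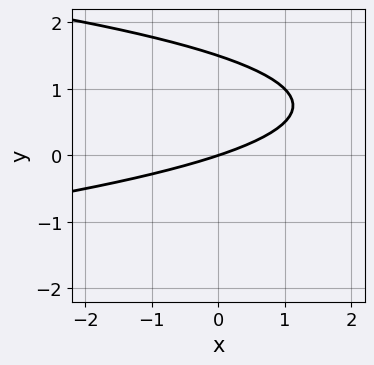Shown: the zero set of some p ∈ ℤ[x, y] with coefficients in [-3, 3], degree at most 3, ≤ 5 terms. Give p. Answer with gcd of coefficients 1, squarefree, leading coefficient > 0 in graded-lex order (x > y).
2*y^2 + x - 3*y

(a) Degree: the shape is more complex than any degree-1 curve, so deg p = 2.
(b) Against the integer gridlines: one x-axis crossing is at x = 0; it meets the y-axis at y = 0 (among the integer gridlines).
(c) The integer polynomial consistent with all of this is the stated p.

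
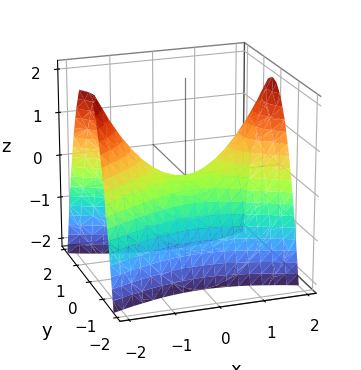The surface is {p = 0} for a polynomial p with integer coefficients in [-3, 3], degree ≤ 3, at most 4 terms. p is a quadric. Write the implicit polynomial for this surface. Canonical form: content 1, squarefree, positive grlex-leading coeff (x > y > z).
Degree: a hyperbolic paraboloid; a quadric, so deg p = 2.
Symmetries: it's symmetric under x → −x, forcing even powers of x; it's symmetric under y → −y, forcing even powers of y.
Reading off the gridlines: one z-axis crossing is at z = 0; it crosses the x-axis at the gridline x = 0; one y-axis crossing is at y = 0.
Together with the visible shape, these determine p as stated.

x^2 - 3*y^2 - 2*z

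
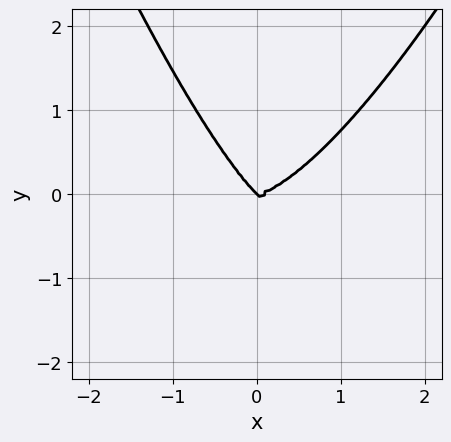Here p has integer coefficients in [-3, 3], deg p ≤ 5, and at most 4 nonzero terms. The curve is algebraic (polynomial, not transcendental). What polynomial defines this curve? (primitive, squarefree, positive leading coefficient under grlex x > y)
x^4 - x*y^2 - y^3

1. Degree: no degree-3 curve has this shape, so deg p = 4.
2. Checking where it meets the axes: it crosses the x-axis at the gridline x = 0; one y-axis crossing is at y = 0.
3. Assembling these constraints gives the stated polynomial.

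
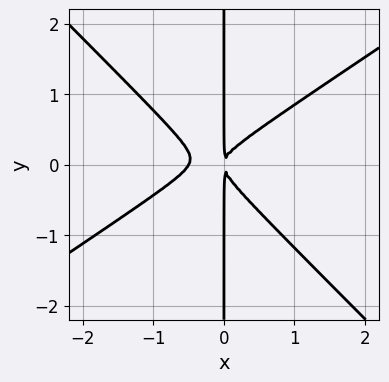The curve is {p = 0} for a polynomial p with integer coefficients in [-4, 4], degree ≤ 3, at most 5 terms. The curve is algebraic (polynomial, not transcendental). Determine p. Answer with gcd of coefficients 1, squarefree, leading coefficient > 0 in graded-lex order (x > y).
2*x^3 - x^2*y - 3*x*y^2 + x^2

(a) Degree: no degree-2 curve has this shape, so deg p = 3.
(b) From the visible intercepts: every point of the y-axis in the box is on the curve.
(c) These observations pin down the coefficients.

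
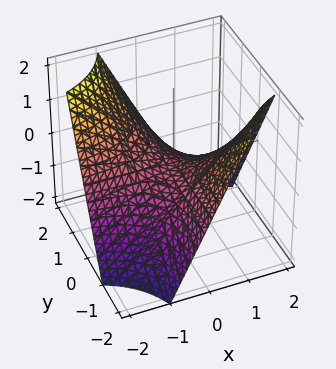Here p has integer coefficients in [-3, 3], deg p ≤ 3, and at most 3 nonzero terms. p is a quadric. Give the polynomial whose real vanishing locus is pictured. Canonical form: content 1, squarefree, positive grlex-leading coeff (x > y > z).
x*y + z

1. The degree is 2 — a saddle surface; a quadric.
2. Against the integer gridlines: every point of the x-axis in the box is on the surface; every point of the y-axis in the box is on the surface; it meets the z-axis at z = 0 (among the integer gridlines).
3. Together with the visible shape, these determine p as stated.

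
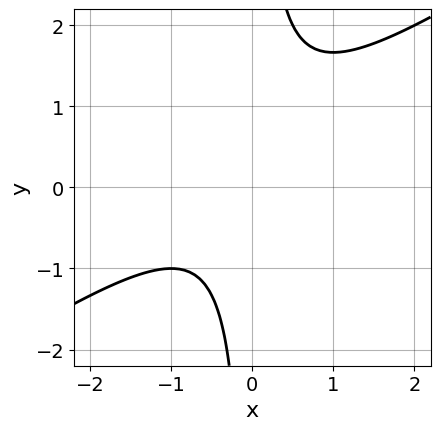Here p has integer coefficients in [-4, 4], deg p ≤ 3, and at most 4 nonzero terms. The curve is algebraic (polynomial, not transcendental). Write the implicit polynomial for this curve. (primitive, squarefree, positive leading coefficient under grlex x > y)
(a) Degree: the shape is more complex than any degree-1 curve, so deg p = 2.
(b) From the axis intercepts and sections: no y-intercept at any integer in the box; no x-intercept at any integer in the box.
(c) Matching integer coefficients to the picture gives p.

2*x^2 - 3*x*y + x + 2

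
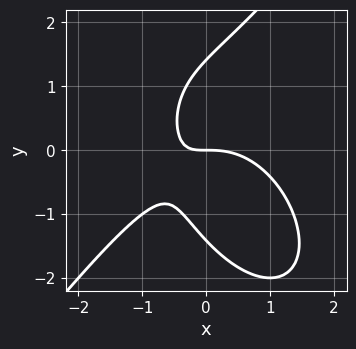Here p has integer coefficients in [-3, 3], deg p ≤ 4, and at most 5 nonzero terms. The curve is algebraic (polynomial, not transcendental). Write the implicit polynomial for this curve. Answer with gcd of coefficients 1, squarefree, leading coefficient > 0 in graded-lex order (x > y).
First, the degree is 3 — the shape is more complex than any degree-2 curve.
Then, from the visible intercepts: one x-axis crossing is at x = 0; one y-axis crossing is at y = 0.
Finally, these observations pin down the coefficients.

2*x^3 - y^3 + 3*x*y + 2*y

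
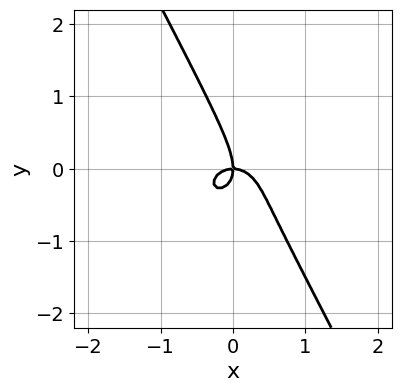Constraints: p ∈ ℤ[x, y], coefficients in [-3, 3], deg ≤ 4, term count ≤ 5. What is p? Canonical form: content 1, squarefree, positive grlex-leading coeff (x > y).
3*x^3 + 3*x*y^2 + 2*y^3 + 2*x*y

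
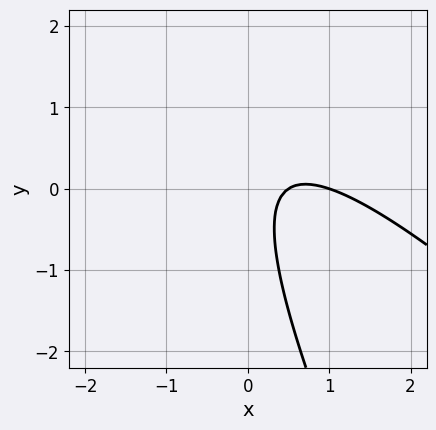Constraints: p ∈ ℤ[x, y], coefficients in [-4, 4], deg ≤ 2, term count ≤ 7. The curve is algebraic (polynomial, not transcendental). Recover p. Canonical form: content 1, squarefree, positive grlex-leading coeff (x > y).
2*x^2 + 3*x*y + y^2 - 3*x + 1

(a) deg p = 2. A generic line meets the curve in up to 2 points.
(b) From the visible intercepts: no y-intercept at any integer in the box; it crosses the x-axis at the gridline x = 1.
(c) Putting this together gives p.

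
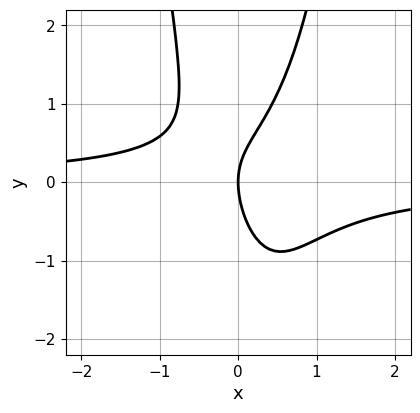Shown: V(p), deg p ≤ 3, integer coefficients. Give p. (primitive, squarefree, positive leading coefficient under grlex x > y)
The degree is 3 — a generic line meets the curve in up to 3 points.
From the visible intercepts: it meets the x-axis at x = 0 (among the integer gridlines); one y-axis crossing is at y = 0.
Matching integer coefficients to the picture gives p.

3*x^2*y - x*y - y^2 + 2*x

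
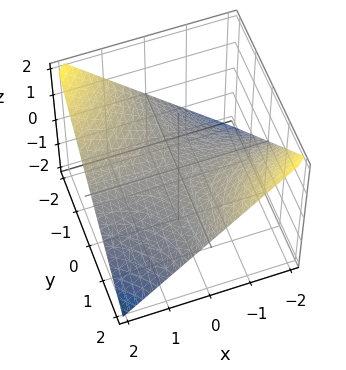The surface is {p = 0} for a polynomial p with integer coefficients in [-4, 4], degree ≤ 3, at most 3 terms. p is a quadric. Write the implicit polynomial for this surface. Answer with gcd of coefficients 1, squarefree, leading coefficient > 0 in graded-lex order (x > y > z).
x*y + 2*z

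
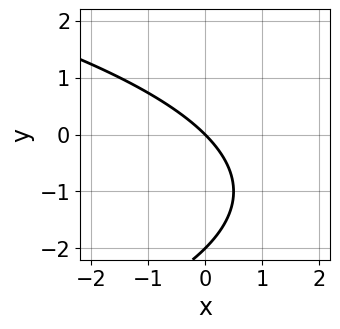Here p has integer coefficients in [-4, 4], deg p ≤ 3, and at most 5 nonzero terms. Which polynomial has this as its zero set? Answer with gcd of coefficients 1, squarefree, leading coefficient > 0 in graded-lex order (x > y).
1. The degree is 2 — no degree-1 curve has this shape.
2. Reading off the gridlines: it crosses the x-axis at the gridline x = 0; among the integer gridlines, it crosses the y-axis at y ∈ {-2, 0}.
3. The integer polynomial consistent with all of this is the stated p.

y^2 + 2*x + 2*y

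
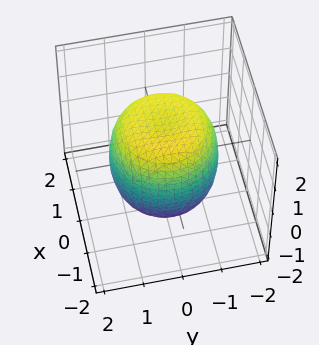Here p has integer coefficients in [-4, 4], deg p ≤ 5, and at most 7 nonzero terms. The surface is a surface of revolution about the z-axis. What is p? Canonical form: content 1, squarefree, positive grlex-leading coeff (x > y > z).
First, degree: the shape is more complex than any degree-3 surface, so deg p = 4.
Next, symmetries: rotational symmetry about the z-axis ⇒ p depends on x, y only through x² + y².
Then, against the integer gridlines: a circular section at z = 0 has radius between 1 and 2.
Finally, matching integer coefficients to the picture gives p.

2*x^4 + 4*x^2*y^2 + 2*y^4 - 2*x^2 - 2*y^2 + 2*z^2 - 3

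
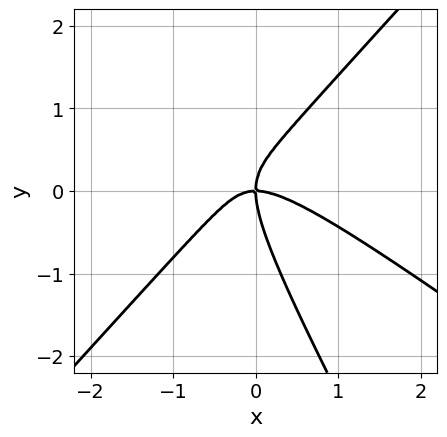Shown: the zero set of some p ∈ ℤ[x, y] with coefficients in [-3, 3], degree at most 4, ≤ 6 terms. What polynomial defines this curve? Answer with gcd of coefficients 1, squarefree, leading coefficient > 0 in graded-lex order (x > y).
(a) Degree: no degree-2 curve has this shape, so deg p = 3.
(b) From the axis intercepts and sections: it crosses the y-axis at the gridline y = 0; one x-axis crossing is at x = 0.
(c) Putting this together gives p.

3*x^3 + 3*x^2*y - 3*x*y^2 - 2*y^3 + 3*x*y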